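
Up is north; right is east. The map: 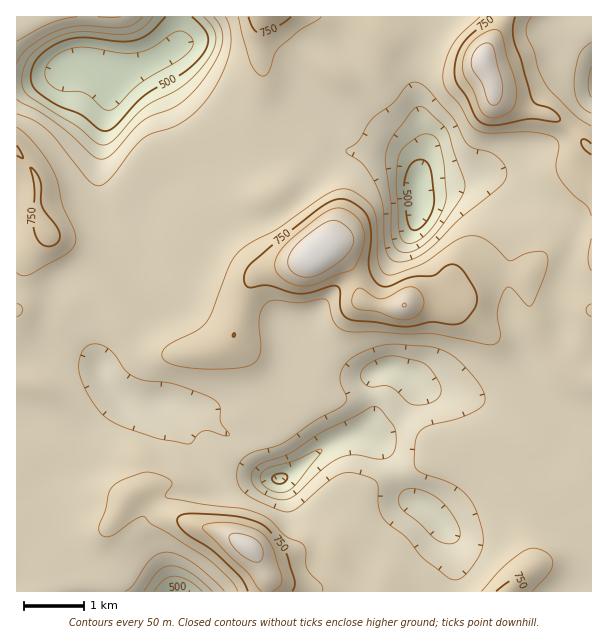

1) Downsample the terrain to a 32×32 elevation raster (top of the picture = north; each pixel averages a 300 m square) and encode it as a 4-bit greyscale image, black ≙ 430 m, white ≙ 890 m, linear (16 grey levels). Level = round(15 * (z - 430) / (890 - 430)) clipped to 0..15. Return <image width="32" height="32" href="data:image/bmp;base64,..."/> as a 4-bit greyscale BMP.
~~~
<image width="32" height="32" href="data:image/bmp;base64,Qk12AgAAAAAAAHYAAAAoAAAAIAAAACAAAAABAAQAAAAAAAACAAATCwAAEwsAABAAAAAAAAAAAAAAABEREQAiIiIAMzMzAERERABVVVUAZmZmAHd3dwCIiIgAmZmZAKqqqgC7u7sAzMzMAN3d3QDu7u4A////AHiIiHUzaKzKmYiIh3iaqId4iIiHZorNypmIiHd3iamIiIiIiIms7rmZiId2Z4iYiIiImZmbzdyYiIh3ZVd4iIiIiImZmqqYd4iIdlVniIiIiIiJqZmIdkV4h3ZWd4iIiIiIiJmYh3QzV3d2d3iIiIiIiIiIiHd3ZEVmZniIiIiIiId4h3d3d3dURVZ4iIiIiIiId3d3d3eHdlVWd3d4iIiIiHZmZ3d4iId2ZlZneIiIiIdmd3eIiIiHdlVWZ3iIiIiHZ3iJmZiIiHZVVneIiIiIh3eImaqpiIiHd3eImIiIiIiIiImaqYiImZmZqpiYiJiIiIiIiqmIibzNy7qZmImYiIiIiImqqqrMzcu6mZiJmIiIiIiJq83cy5qrupmZiJmYiIeIiJvO/tuHiaqZmYmrqYh3iIiJrf/rdFeZmZmIq6iHd4iIiIrO23MleIiIiKqYd3eIiIiIm7lzE2eIiImqmHeHeIiIiIiYYxNWd4iZqodniIiIiIiHd2MjVneImql2VniIiIiIh3dkNGd4iJqYZTNneIiIiHd3ZUV4mZmqdkIRNWd4iIh3d3ZWisy7qFMRABNFeIiIiIiHaJztuoYxAAABI2eJiIiIh3i97amGQQAAAAFHiZiIiIiIvuyod2QhIiEBJoqZiImYiJzbmHd3ZmZTETabuZiJmIiJu5h3"/>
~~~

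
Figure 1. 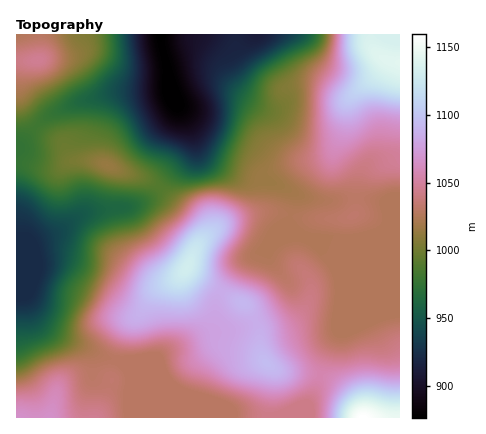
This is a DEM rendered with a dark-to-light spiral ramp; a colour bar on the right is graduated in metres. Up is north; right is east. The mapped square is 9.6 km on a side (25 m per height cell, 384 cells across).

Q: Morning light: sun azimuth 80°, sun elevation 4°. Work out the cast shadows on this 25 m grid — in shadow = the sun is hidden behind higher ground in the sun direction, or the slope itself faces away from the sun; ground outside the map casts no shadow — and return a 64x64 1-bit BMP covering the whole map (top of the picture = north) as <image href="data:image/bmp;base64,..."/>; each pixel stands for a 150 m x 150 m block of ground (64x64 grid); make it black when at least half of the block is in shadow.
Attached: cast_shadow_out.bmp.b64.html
<image width="64" height="64" href="data:image/bmp;base64,Qk0+AgAAAAAAAD4AAAAoAAAAQAAAAEAAAAABAAEAAAAAAAACAAATCwAAEwsAAAIAAAAAAAAA////AAAAAAAAAAAAAAH/AAAAAAAAAP8AAAAAAAAAfwAAAAAAAAAeAAAAAAAAAAAAAAAAAAAAAAAAAAAAAAAAAAAAAAAAAAAAAAAAAAAAAAAAAAAAAAAAAAAAAAAAAAAAAAAAAAAAAAAAAAAAAAAAAAAAAAAAAAAAA+AAAAAAAAAH8AAAAAAAAAf4AAAAAAAAB/wAAAAAAAAD/AAAAAAAAAJ+AAAAAAAABj4AAAAAAAAGHgAAAAAAAAAOMAAAAAAAAA4wAAAAAAAAHjAAAAAAAAA+AAAAAAAAADwAAAAAAAAAPADgAAAAAAA4AfAAAAAAAAAB8AAAAAAAAAD4AAAAAAAAAHgAAAAAAAAAeAAAAAAAAAB8AAAAAAAAADwAAAAAAAAAHAAAAAAAAAAAAAAAAAAAAAAAAAAAAAAAAAAAAAAAAAAAAAAAAAAAAAAAAAAAAAAAAAAAAAAAAAAB8AAAAAAAAAHwAAAAAAAAAfAAAAAAAAAD+AAAAAAAAAP4AAAAAAAAA/wAQAAAAAAD/AHgAAAAAAP8A/AAAAAAA/gH8AAAAAAD+Af4AAAAAAHwB/gAAAAAAOAD+AAAAAAAAAH4AAAAAAAAAPAAAAAAAAAA/wAAAAAAAAP/gAAAAAAAH//AAAAAAAP//8AAAAAAA///gAAAAAAA//+AAAAAAAAP/4AAAAAAAAD/gA=="/>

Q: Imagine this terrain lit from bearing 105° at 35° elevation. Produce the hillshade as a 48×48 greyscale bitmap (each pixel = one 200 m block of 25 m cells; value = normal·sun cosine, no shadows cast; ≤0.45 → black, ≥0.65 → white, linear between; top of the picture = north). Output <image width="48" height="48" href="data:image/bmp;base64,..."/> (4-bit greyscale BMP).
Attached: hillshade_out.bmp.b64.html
<image width="48" height="48" href="data:image/bmp;base64,Qk32BAAAAAAAAHYAAAAoAAAAMAAAADAAAAABAAQAAAAAAIAEAAATCwAAEwsAABAAAAAAAAAAAAAAABEREQAiIiIAMzMzAERERABVVVUAZmZmAHd3dwCIiIgAmZmZAKqqqgC7u7sAzMzMAN3d3QDu7u4A////AJmZq7qZqrqZmZmZmZmZiJmpmZcxAmiqmZmYm7uZmqqZmZmZmZmZiJmqqZdCEliZmYiIm8upmqqZmZmZmZmZmJmru5hTI1eZmIh3isupmaqZmZmZmZmZmZqrzKl1RFeJiHdmebupmaqZmZmZmZiJmZmrzLqHZmeJiGZWeKupmaqZmZiImYiImZmrzLqYh3eJiGVVZ5mZmZmZmYd4iIiIiJmrzLqZiIiZiGZVZniZmZqqmYd3iImYiJq7u7qpmIiZmHdmZmeIiZqrqpd3eJmYiJq7u7upmIiZiIh2ZWZ4iImru6mHeJmZiJu7u7uqmIiZiIh2ZVVnd4mry7qYiJmZmZvMu7u6mZiIiJh2ZURWZ3iau7qpmZmZmavMu7u6mZmYiIh2VUM0VniaqqqqqpmZmqvLuru6mZmZmYh2VUQzRWeJmqqquqmZmrzLqqu6qZmZmZh2VVVDNWZ4mZqru6mJmrzLqZu7qZmZmZl2VVZTNFVniJmszKmZmrzLmJq7qZmZmZmGVVZURFVVd4ms3bqqqqu6mJq6qZmZmZmXVVZURFRFZneb3dy6qqqpmZqqqZmZmZmYZVZURVVEVmaKzu7bqZmYiZqqmZmZmZmYdmZURWVEVUVpzv/sqpmYiaqpmZmZmZmYd2ZUVnZVVENHvv/9upmYmaqZmZmZmZmYd3ZUVndmVDI1nO//26mZmZmZmZmZmZmYiHZVVmdmVEIkes7/7KmZmZmZmZmZmZmIiIdmZmdlVEMjWKzv/bqZmZmZmqqpmZmImZh3d3dlVEQiRore7bqpmZmZmaqqmZmImqmYiIh2VVQyNYm93LqpmZmZmZqqmZiImqqZmZmHZmVCNXmruqqpmZmZmZqqmZiImrupmaqZh3ZUNXiamZmZmZmZmZqqqZiImrupmaqqmZh1RWeIiZmZmZmZmZqqqpiImrupmaqqqqqXZVZ3iZmZmIiaqqmaqpiIiaqZmaq7u7updlVWeJmYiIiauqmZqpiIiJmYmau7qqu6hkRGeJmIiIiKu6mZmZiHeJmImau7qqq6hkNFeIiIiHeJq7qZmZmHiJmYmavLqpqqhkM1aIiId3Z5q7upmZmHiZmZmrzMuqqphkM0Z4iId2Z4mruqmZmIiJmZmrzdy6qYdkMjV4iIdlVomru6maqYiImZmrzdzLqYdlMzVoiIdlVnmru6mbu6mYiZmrzd3LqYdlQzVniIdlRXiru6qczMuqmZmrzN3LqYdlREVniIhkNGiru6qszczLqqqrvN3LqYdlVVZmeJhkM1ebuqmrzMzcy7u7zN3KmHdmVWZVaJh1M0V5qpmavMzdzMzLzd3KmHd2ZmVVZ4h1RERXiZmaq8zd3d3cze7Kl3d3d2VEVnd2VERFeJmZmrzczN7d3e7Kh3d4iHZERWZmVUNFaImZmbzMvM3u7u3Kh3d4iIdURFVVVDI0aJmYiavLu83u7u25h3iIiZh2VEVUQhEleJmYiJu7qr3u/+25d4iIiZmHZVVUMQAVeZmYiZq7qrzv/+24d4iIiJqYdmZUIAAUiZmQ=="/>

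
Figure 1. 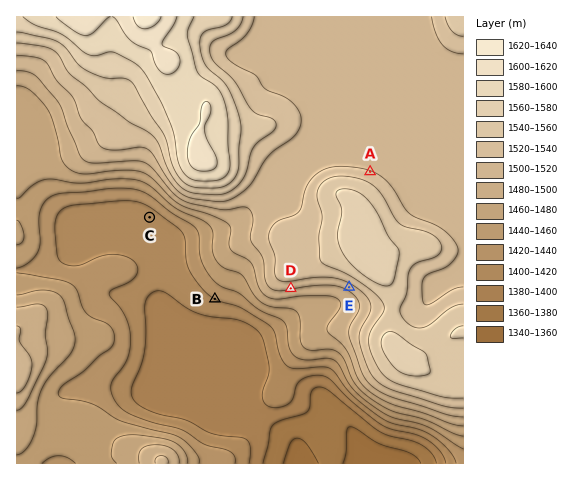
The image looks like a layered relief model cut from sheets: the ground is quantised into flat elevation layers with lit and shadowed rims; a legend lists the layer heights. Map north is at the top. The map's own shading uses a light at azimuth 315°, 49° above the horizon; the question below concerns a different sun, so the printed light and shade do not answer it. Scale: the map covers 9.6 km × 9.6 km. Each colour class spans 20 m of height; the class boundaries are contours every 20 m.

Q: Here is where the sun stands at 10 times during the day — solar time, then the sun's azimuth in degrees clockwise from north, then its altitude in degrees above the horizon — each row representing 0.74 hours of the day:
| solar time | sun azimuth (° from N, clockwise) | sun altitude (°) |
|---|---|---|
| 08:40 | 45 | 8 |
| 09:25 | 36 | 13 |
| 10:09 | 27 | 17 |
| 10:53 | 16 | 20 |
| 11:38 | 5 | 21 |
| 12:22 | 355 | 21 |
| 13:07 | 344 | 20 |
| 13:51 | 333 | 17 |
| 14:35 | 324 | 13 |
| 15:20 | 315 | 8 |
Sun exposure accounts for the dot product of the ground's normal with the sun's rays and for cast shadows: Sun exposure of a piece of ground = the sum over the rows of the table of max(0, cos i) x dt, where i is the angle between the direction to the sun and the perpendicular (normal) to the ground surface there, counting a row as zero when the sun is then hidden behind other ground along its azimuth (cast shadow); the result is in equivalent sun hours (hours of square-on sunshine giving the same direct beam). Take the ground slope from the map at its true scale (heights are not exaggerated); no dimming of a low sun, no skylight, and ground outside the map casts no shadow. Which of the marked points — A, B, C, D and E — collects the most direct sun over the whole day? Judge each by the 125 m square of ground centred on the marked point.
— A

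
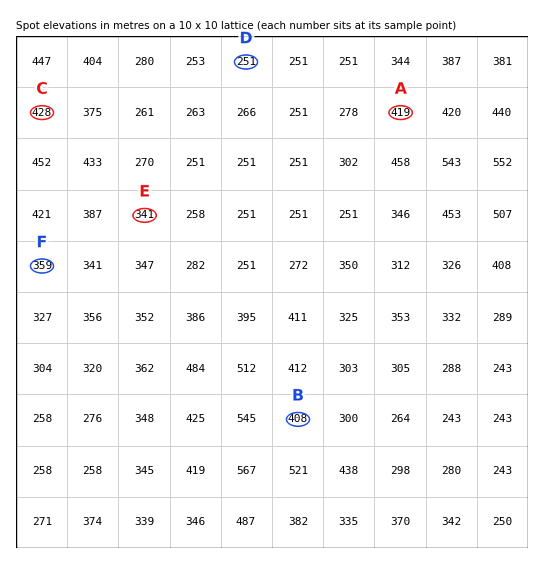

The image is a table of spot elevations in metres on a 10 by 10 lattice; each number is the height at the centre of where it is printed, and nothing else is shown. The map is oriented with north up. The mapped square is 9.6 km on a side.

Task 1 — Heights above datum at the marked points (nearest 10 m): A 420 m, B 410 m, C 430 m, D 250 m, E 340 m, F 360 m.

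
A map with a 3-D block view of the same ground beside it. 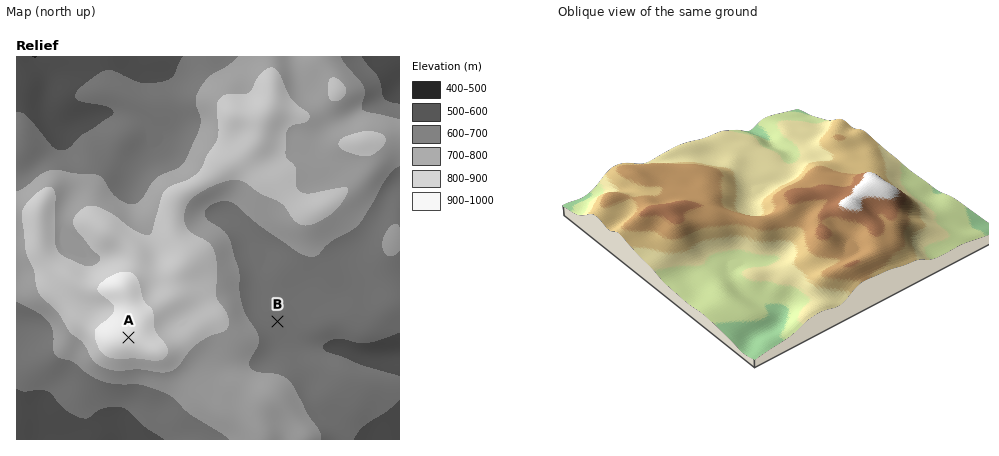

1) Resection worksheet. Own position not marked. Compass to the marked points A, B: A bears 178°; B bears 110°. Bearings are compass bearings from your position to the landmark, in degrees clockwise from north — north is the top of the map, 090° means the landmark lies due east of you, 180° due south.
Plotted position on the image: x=126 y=266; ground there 870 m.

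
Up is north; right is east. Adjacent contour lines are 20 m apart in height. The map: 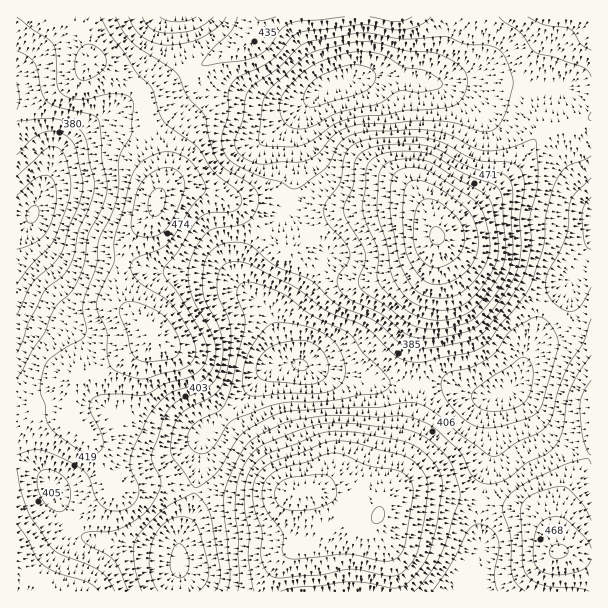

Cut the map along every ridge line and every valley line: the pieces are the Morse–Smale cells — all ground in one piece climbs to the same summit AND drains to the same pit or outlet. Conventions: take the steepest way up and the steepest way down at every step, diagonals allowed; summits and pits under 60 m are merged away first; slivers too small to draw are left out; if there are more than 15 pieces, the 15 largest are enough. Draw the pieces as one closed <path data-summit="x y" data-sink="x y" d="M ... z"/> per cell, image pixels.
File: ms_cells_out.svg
<path data-summit="156 201" data-sink="300 365" d="M194 187l-23 0-9 5-5 8-5 15-20 24-10 19-2 15 1 23 6 12 27 28-10 10-22 12-14 10-30 8-37 26-25 3 1 187 162 0 1-55 7-13 6-18 1-17 6-22 4-32 43-40 20-25 12-6 15-1-6-2-6-10-8-30-4-9-20-18-8-16 2-15 6-15 8-11 26-25 5-14-5-2-23 0-12 3-22 0z"/><path data-summit="297 492" data-sink="300 365" d="M299 364l-20 0-12 6-20 25-43 40-4 32-6 22-1 17-6 18-7 13 0 54 275 1 7-16 19-27-3-31 9-47 6-19-1-47 2-6 5-3-16 1-36-13-67 0z"/><path data-summit="437 236" data-sink="300 365" d="M591 118l-13 6-20 3-16 6-8 8-17 26-35 35-44 33-2-1-4-13-7-7-15-6-81 2-39-11-6 13-26 25-8 11-8 22 0 8 5 12 23 22 4 9 4 21 8 17 8 5 86 20 67 0 36 13 9 0 17-5 13-18 2-18 14-26 24-31 9-20 9-10 12-26z"/><path data-summit="156 201" data-sink="33 215" d="M65 16l-49 1 1 387 13 0 11-2 37-26 27-6 17-12 22-12 10-10-27-28-7-18 0-17 4-19 8-15 20-24 12-33 0-14-4-19-8-20-6-9-2-25-9-9-15-7-16-12-12-5-10-30-7-7-7-3z"/><path data-summit="437 236" data-sink="338 84" d="M591 16l-138 0-8 34-12 25-5 5-57-4-20 3-28 11-15 12-13 23 0 51-6 22 40 12 81-2 15 6 7 7 4 13 2 1 44-33 35-35 17-26 8-8 10-5 26-4 14-7z"/><path data-summit="156 201" data-sink="338 84" d="M452 16l-191 0-8 19-8 8-26 11-15 10-19 8-40 23 1 25 11 20 7 28 0 14-2 9 2 1 7-5 23 0 33 12 22 0 12-3 27 2 7-22 0-51 13-23 15-12 28-11 38-3 22 4 17 0 5-5 12-25 6-20z"/><path data-summit="558 552" data-sink="300 365" d="M591 244l-11 25-9 10-9 20-16 19-16 26-6 12-1 13-6 14-8 9-12 5-5 8 1 47-6 19-9 47 3 31-19 27-6 12 0 4 136-1z"/><path data-summit="156 201" data-sink="179 17" d="M260 16l-194 0 0 4 16 12 8 28 45 26 9 9 0 3 5-7 42-23 13-4 15-10 26-11 8-8z"/>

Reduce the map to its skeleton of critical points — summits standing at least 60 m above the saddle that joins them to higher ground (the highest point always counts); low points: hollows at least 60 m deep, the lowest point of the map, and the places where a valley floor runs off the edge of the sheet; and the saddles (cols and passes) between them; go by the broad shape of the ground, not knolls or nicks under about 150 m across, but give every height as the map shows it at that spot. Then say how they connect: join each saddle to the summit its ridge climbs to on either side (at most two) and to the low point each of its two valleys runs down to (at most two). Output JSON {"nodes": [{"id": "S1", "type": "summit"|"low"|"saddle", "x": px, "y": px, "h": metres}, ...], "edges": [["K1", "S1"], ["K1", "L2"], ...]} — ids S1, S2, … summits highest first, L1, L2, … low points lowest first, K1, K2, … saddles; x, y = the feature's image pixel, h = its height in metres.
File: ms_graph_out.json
{"nodes": [
{"id": "S1", "type": "summit", "x": 437, "y": 236, "h": 562},
{"id": "S2", "type": "summit", "x": 297, "y": 492, "h": 511},
{"id": "S3", "type": "summit", "x": 156, "y": 201, "h": 504},
{"id": "S4", "type": "summit", "x": 558, "y": 552, "h": 483},
{"id": "L1", "type": "low", "x": 300, "y": 365, "h": 298},
{"id": "L2", "type": "low", "x": 339, "y": 84, "h": 310},
{"id": "L3", "type": "low", "x": 33, "y": 215, "h": 318},
{"id": "L4", "type": "low", "x": 179, "y": 17, "h": 352},
{"id": "K1", "type": "saddle", "x": 141, "y": 92, "h": 442},
{"id": "K2", "type": "saddle", "x": 186, "y": 71, "h": 419},
{"id": "K3", "type": "saddle", "x": 261, "y": 233, "h": 408},
{"id": "K4", "type": "saddle", "x": 482, "y": 503, "h": 407},
{"id": "K5", "type": "saddle", "x": 288, "y": 197, "h": 401},
{"id": "K6", "type": "saddle", "x": 555, "y": 129, "h": 399},
{"id": "K7", "type": "saddle", "x": 195, "y": 491, "h": 380},
{"id": "K8", "type": "saddle", "x": 422, "y": 383, "h": 368},
{"id": "K9", "type": "saddle", "x": 551, "y": 311, "h": 362}],
"edges": [["K1", "S3"], ["K1", "L2"], ["K1", "L3"], ["K2", "S3"], ["K2", "L2"], ["K2", "L4"], ["K3", "S1"], ["K3", "S3"], ["K3", "L1"], ["K4", "S2"], ["K4", "S4"], ["K4", "L1"], ["K5", "S1"], ["K5", "S3"], ["K5", "L1"], ["K5", "L2"], ["K6", "S1"], ["K6", "L1"], ["K6", "L2"], ["K7", "S2"], ["K7", "S3"], ["K7", "L1"], ["K8", "S1"], ["K8", "S2"], ["K8", "L1"], ["K9", "S1"], ["K9", "S4"], ["K9", "L1"]]}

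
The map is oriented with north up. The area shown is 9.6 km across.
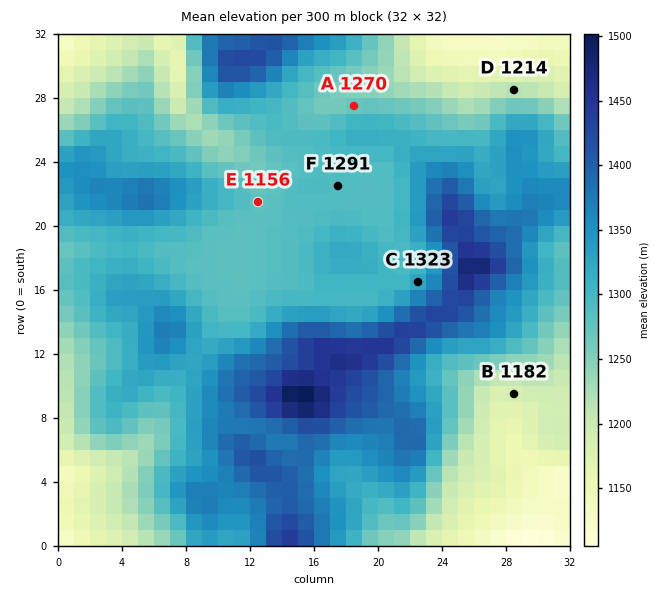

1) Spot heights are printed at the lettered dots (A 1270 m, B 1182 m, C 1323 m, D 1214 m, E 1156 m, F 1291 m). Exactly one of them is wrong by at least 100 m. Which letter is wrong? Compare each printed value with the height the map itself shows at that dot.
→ E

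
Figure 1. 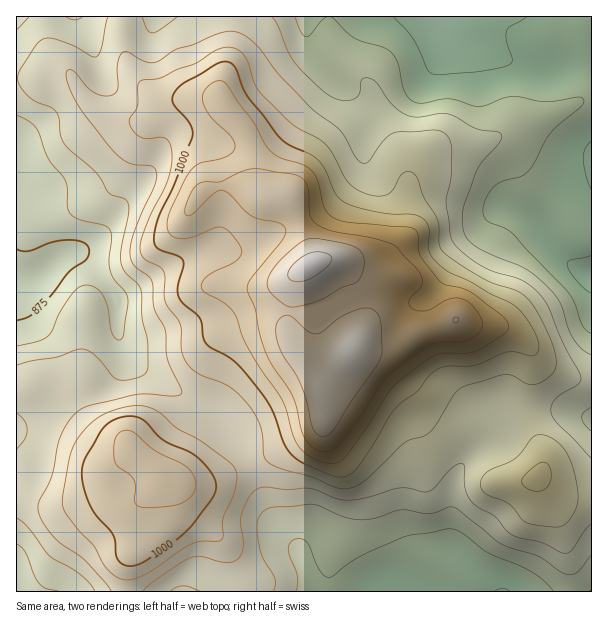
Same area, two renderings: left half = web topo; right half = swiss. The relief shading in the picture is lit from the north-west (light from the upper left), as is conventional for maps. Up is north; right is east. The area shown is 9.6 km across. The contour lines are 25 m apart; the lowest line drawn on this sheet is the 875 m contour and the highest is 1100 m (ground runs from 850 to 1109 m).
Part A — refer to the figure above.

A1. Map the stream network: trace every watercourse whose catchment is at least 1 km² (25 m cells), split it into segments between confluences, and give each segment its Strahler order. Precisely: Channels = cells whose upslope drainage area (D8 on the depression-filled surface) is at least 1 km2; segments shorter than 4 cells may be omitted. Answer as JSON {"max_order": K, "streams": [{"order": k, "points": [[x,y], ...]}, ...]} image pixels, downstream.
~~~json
{"max_order": 2, "streams": [{"order": 1, "points": [[60, 591], [17, 591]]}, {"order": 1, "points": [[192, 591], [182, 591]]}, {"order": 1, "points": [[413, 591], [402, 591]]}, {"order": 1, "points": [[387, 590], [389, 591], [401, 591]]}, {"order": 1, "points": [[17, 569], [17, 591]]}, {"order": 2, "points": [[300, 555], [303, 561], [303, 564], [306, 569], [306, 573], [308, 575], [308, 582], [309, 584], [309, 591], [311, 591]]}, {"order": 1, "points": [[294, 549], [300, 555]]}, {"order": 1, "points": [[291, 534], [296, 542], [296, 545], [297, 546], [297, 549], [300, 555]]}, {"order": 1, "points": [[401, 534], [401, 591]]}, {"order": 1, "points": [[17, 443], [17, 428]]}, {"order": 2, "points": [[492, 435], [459, 468], [456, 474], [455, 483], [453, 485], [453, 549], [459, 555], [459, 557], [494, 591], [503, 591]]}, {"order": 1, "points": [[497, 426], [492, 435]]}, {"order": 1, "points": [[17, 423], [17, 428]]}, {"order": 1, "points": [[228, 422], [216, 411], [212, 411], [200, 402], [183, 395], [162, 380], [158, 378], [155, 375], [144, 369], [123, 348], [122, 342], [120, 341], [120, 338], [119, 336], [119, 329], [117, 326]]}, {"order": 1, "points": [[492, 422], [492, 435]]}, {"order": 2, "points": [[117, 326], [117, 299], [110, 291], [110, 288]]}, {"order": 1, "points": [[180, 323], [177, 324], [171, 324], [170, 326], [167, 326], [161, 329], [120, 329], [117, 326]]}, {"order": 1, "points": [[591, 303], [591, 273]]}, {"order": 1, "points": [[353, 299], [363, 299], [365, 297], [404, 297], [405, 299], [410, 299], [411, 300], [425, 300], [482, 243], [482, 237], [483, 236], [485, 230], [506, 209]]}, {"order": 2, "points": [[110, 288], [102, 281], [102, 279], [78, 255], [66, 255]]}, {"order": 2, "points": [[66, 255], [60, 258], [45, 273], [44, 273], [41, 276], [35, 279], [17, 281]]}, {"order": 1, "points": [[216, 248], [213, 248], [209, 251], [206, 251], [201, 254], [198, 254], [194, 257], [191, 257], [170, 267], [155, 279], [153, 279], [141, 288], [129, 294], [126, 294], [125, 296], [117, 296], [110, 288]]}, {"order": 1, "points": [[491, 212], [495, 209], [506, 209]]}, {"order": 2, "points": [[506, 209], [512, 209]]}, {"order": 2, "points": [[512, 209], [518, 212], [521, 212], [527, 215], [534, 221], [536, 221], [543, 228], [549, 240], [554, 245], [554, 246], [575, 267], [584, 272], [591, 272], [591, 273]]}, {"order": 2, "points": [[17, 188], [17, 192]]}, {"order": 1, "points": [[47, 188], [17, 188]]}, {"order": 1, "points": [[591, 168], [591, 158]]}, {"order": 1, "points": [[366, 162], [366, 105], [351, 90], [350, 90]]}, {"order": 1, "points": [[159, 152], [155, 162], [152, 165], [149, 171], [123, 197], [120, 203], [120, 206], [117, 209], [114, 215], [110, 219], [110, 221], [80, 251], [77, 251], [75, 252], [72, 252], [66, 255]]}, {"order": 1, "points": [[17, 150], [17, 188]]}, {"order": 1, "points": [[363, 140], [363, 104], [350, 90]]}, {"order": 2, "points": [[350, 90], [339, 84], [321, 66]]}, {"order": 1, "points": [[333, 81], [326, 74], [326, 72], [321, 68], [321, 66]]}, {"order": 2, "points": [[321, 66], [314, 57], [311, 51], [311, 48], [309, 47], [309, 42], [308, 41], [308, 17], [306, 17]]}, {"order": 1, "points": [[533, 66], [528, 66], [527, 65], [521, 65], [519, 63], [510, 62], [498, 56], [494, 51], [479, 44], [476, 44], [474, 42], [468, 41], [444, 17], [441, 17]]}, {"order": 1, "points": [[440, 60], [440, 17]]}, {"order": 1, "points": [[95, 54], [93, 47], [86, 32], [83, 29], [78, 17], [74, 17]]}, {"order": 1, "points": [[443, 27], [441, 24], [441, 17]]}, {"order": 1, "points": [[173, 17], [156, 17]]}, {"order": 1, "points": [[423, 17], [438, 17]]}]}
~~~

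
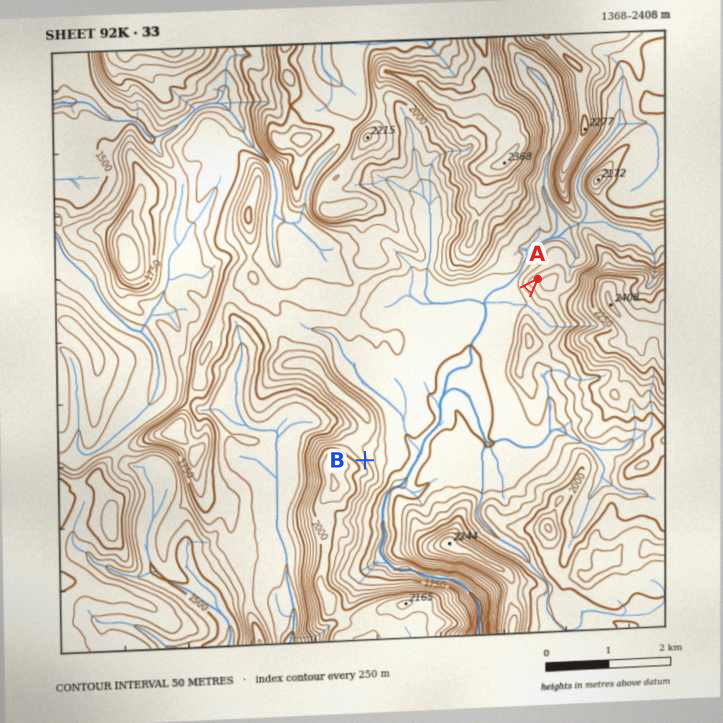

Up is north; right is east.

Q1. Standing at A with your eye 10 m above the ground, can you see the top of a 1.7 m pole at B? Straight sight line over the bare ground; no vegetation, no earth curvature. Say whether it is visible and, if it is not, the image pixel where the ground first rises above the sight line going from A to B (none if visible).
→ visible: true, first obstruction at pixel None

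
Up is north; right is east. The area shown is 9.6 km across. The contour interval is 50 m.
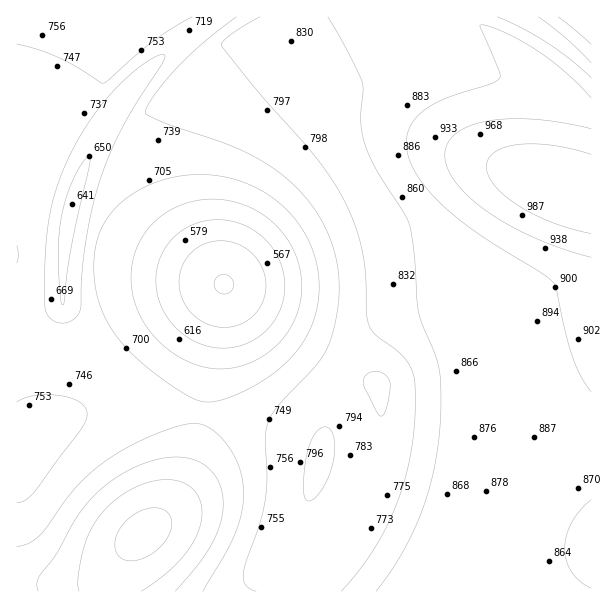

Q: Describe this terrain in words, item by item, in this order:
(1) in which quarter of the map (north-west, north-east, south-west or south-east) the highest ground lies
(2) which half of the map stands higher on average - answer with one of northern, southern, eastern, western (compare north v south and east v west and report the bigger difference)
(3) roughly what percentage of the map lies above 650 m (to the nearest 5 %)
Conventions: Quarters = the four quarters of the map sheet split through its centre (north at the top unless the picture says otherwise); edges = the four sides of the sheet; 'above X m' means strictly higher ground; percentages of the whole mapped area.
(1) The highest point lies in the north-east quarter of the map.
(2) On average the eastern half of the map is the higher ground.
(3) About 85 % of the map lies above 650 m.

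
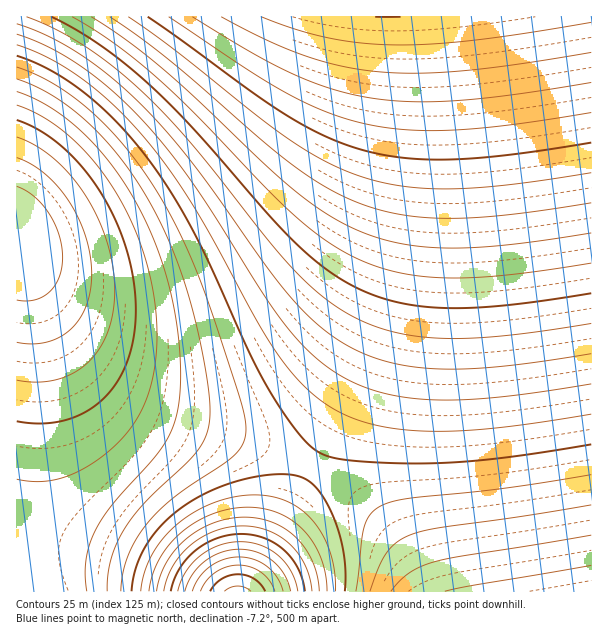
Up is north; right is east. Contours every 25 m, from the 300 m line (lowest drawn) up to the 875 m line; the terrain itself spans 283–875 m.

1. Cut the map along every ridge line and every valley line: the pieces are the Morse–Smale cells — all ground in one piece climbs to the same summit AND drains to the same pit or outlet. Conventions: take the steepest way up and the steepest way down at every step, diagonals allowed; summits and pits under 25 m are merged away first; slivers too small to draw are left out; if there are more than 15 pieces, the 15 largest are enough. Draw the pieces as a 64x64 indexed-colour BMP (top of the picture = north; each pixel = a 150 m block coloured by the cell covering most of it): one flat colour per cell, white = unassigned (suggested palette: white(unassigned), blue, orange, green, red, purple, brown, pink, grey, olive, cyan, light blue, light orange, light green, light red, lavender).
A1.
<image width="64" height="64" href="data:image/bmp;base64,Qk12CAAAAAAAAHYAAAAoAAAAQAAAAEAAAAABAAQAAAAAAAAIAAATCwAAEwsAABAAAAAAAAAA////ALR3HwAOf/8ALKAsACgn1gC9Z5QAS1aMAMJ34wB/f38AIr28AM++FwDox64AeLv/AIrfmACWmP8A1bDFABMzMzMzMzMzMzMzMzNERERERERERERCIiIiIiIiIiIiEzMzMzMzMzMzMzMzM0REREREREREREIiIiIiIiIiIiITMzMzMzMzMzMzMzMzNEREREREREREIiIiIiIiIiIiIhMzMzMzMzMzMzMzMzM0REREREREREQiIiIiIiIiIiIiEzMzMzMzMzMzMzMzMzNEREREREREQiIiIiIiIiIiIiITMzMzMzMzMzMzMzMzM0REREREREQiIiIiIiIiIiIiIhMzMzMzMzMzMzMzMzMzNERERERERCIiIiIiIiIiIiIiEzMzMzMzMzMzMzMzMzM0RERERERCIiIiIiIiIiIiIiITMzMzMzMzMzMzMzMzMzNERERERCIiIiIiIiIiIiIiIhMzMzMzMzMzMzMzMzMzMzRERERCIiIiIiIiIiIiIiIiEzMzMzMzMzMzMzMzMzMzNERERCIiIiIiIiIiIiIiIiITMzMzMzMzMzMzMzMzMzMzRERCIiIiIiIiIiIiIiIiIhEzMzMzMzMzMzMzMzMzMzNEQiIiIiIiIiIiIiIiIiIiETMzMzMzMzMzMzMzMzMzMzQiIiIiIiIiIiIiIiIiIiIRMzMzMzMzMzMzMzMzMzMzEiIiIiIiIiIiIiIiIiIiIhEzMzMzMzMzMzMzMzMzMxERIiIiIiIiIiIiIiIiIiIiETMzMzMzMzMzMzMzMzEREREiIiIiIiIiIiIiIiIiIiIRMzMzMzMzMzMzMzERERERERIiIiIiIiIiIiIiIiIiIhEzMzMzMzMzMzMREREREREREiIiIiIiIiIiIiIiIiIiETMzMzMzMzMRERERERERERERIiIiIiIiIiIiIiIiIiIRMzMzMzMzEREREREREREREREiIiIiIiIiIiIiIiIiIhEzMzMzMxERERERERERERERERIiIiIiIiIiIiIiIiIiETMzMzMxEREREREREREREREREiIiIiIiIiIiIiIiIiIRMzMzMxERERERERERERERERERIiIiIiIiIiIiIiIiIhEzMzMREREREREREREREREREREiIiIiIiIiIiIiIiIiETMzMxERERERERERERERERERERIiIiIiIiIiIiIiIiIRMzMxEREREREREREREREREREREiIiIiIiIiIiIiIiIhEzMxERERERERERERERERERERESIiIiIiIiIiIiIiIiETMxEREREREREREREREREREREREiIiIiIiIiIiIiIiIRMzERERERERERERERERERERERESIiIiIiIiIiIiIiIhEzEREREREREREREREREREREREREiIiIiIiIiIiIiIiETMRERERERERERERERERERERERESIiIiIiIiIiIiIiIRMRERERERERERERERERERERERERIiIiIiIiIiIiIiIhMREREREREREREREREREREREREREiIiIiIiIiIiIiIiExERERERERERERERERERERERERERIiIiIiIiIiIiIiIREREREREREREREREREREREREREREiIiIiIiIiIiIiIhERERERERERERERERERERERERERESIiIiIiIiIiIiIiERERERERERERERERERERERERERERIiIiIiIiIiIiIiIRERERERERERERERERERERERERERESIiIiIiIiIiIiIhERERERERERERERERERERERERERERIiIiIiIiIiIiIiEREREREREREREREREREREREREREREiIiIiIiIiIiIiIRERERERERERERERERERERERERERESIiIiIiIiIiIiIhERERERERERERERERERERERERERERIiIiIiIiIiIiIiEREREREREREREREREREREREREREREiIiIiIiIiIiIiIRERERERERERERERERERERERERERERIiIiIiIiIiIiIhEREREREREREREREREREREREREREREiIiIiIiIiIiIiERERERERERERERERERERERERERERESIiIiIiIiIiIiIRERERERERERERERERERERERERERERIiIiIiIiIiIiIhEREREREREREREREREREREREREREREiIiIiIiIiIiIiERERERERERERERERERERERERERERESIiIiIiIiIiIiIRERERERERERERERERERERERERERERIiIiIiIiIiIiIhEREREREREREREREREREREREREREREiIiIiIiIiIiIiERERERERERERERERERERERERERERESIiIiIiIiIiIiIRERERERERERERERERERERERERERERIiIiIiIiIiIiIhEREREREREREREREREREREREREREREiIiIiIiIiIiIiERERERERERERERERERERERERERERESIiIiIiIiIiIiIRERERERERERERERERERERERERERERIiIiIiIiIiIiIhEREREREREREREREREREREREREREREiIiIiIiIiIiIiERERERERERERERERERERERERERERESIiIiIiIiIiIiIRERERERERERERERERERERERERERERIiIiIiIiIiIiIhEREREREREREREREREREREREREREREiIiIiIiIiIiIiERERERERERERERERERERERERERERESIiIiIiIiIiIiIRERERERERERERERERERERERERERERIiIiIiIiIiIiIhEREREREREREREREREREREREREREREiIiIiIiIiIiIi"/>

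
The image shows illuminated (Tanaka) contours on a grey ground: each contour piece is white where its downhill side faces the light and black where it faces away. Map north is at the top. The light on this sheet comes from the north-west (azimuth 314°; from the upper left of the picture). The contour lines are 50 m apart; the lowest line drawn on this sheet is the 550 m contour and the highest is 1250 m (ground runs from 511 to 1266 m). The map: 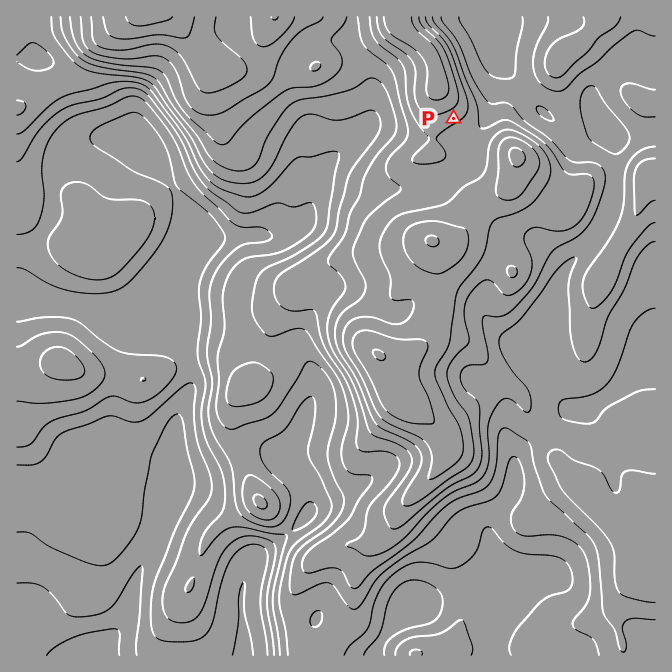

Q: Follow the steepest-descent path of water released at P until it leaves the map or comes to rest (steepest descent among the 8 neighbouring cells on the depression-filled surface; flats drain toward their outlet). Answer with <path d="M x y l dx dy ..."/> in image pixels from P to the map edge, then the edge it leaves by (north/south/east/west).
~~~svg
<path d="M454 118l14 15 6 0 13-13 3-7 0-23 2-2 0-6 2-2 0-3 3-7 0-25-7-7-3-6 0-15"/>
exit: north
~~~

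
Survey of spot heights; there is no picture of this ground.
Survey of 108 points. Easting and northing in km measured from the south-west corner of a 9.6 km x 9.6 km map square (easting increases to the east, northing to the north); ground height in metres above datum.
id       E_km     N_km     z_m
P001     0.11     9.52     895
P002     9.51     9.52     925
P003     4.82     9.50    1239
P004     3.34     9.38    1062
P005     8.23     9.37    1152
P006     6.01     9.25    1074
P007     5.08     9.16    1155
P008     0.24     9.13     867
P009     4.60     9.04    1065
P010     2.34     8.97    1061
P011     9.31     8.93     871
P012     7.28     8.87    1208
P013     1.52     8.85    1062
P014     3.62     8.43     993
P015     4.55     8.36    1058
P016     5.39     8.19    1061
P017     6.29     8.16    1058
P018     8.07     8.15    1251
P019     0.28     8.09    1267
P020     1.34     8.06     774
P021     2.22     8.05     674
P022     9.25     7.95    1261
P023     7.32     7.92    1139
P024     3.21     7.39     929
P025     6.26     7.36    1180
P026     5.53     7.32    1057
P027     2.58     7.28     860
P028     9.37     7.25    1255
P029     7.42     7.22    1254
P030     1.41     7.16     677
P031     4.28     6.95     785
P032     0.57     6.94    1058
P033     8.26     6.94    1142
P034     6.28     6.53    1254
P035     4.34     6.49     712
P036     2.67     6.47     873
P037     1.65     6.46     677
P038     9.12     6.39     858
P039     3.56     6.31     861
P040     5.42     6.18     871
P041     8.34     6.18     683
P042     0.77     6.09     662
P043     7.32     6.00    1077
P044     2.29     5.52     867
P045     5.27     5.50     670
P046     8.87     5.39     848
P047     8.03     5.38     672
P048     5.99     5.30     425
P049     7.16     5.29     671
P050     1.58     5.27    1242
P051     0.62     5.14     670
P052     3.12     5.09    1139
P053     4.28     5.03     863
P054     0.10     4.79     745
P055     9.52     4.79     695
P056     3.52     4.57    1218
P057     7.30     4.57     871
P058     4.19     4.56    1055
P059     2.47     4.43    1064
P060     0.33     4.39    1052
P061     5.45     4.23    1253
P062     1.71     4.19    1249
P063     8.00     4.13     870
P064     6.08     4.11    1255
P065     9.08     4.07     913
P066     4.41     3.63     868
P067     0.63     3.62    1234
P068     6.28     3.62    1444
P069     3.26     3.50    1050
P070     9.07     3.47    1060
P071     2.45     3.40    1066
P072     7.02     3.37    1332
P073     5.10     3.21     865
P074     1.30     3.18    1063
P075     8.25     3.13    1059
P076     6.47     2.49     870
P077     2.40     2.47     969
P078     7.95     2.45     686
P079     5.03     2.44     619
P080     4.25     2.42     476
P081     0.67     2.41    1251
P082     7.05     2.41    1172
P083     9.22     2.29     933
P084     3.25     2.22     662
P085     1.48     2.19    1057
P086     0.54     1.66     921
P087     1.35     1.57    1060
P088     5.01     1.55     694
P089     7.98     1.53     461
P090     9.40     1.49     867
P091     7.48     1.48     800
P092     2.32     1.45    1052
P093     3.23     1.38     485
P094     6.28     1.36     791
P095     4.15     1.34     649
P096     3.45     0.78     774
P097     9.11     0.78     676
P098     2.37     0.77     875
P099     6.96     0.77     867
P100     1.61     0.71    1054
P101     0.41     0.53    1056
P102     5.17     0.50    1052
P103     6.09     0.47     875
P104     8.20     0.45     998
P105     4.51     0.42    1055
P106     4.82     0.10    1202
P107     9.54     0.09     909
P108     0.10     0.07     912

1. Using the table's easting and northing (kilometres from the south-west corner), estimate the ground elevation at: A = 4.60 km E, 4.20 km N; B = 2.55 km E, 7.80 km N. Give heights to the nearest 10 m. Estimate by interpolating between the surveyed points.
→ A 1060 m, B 860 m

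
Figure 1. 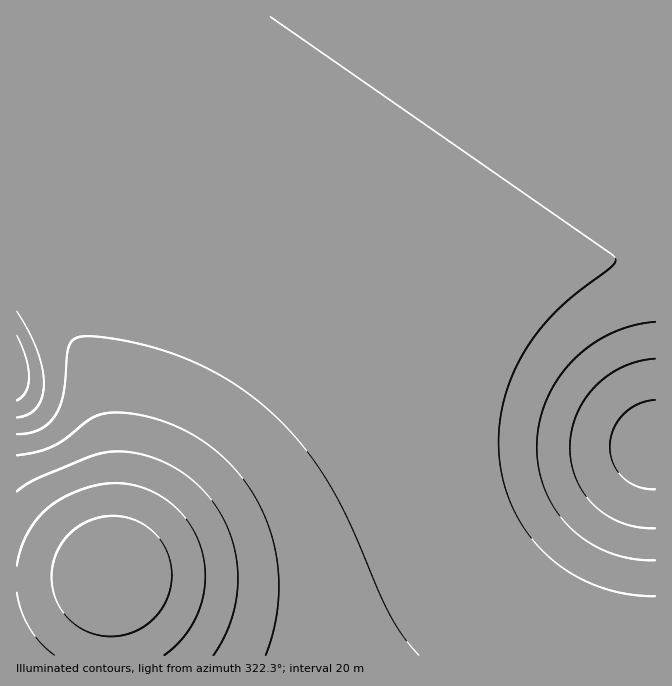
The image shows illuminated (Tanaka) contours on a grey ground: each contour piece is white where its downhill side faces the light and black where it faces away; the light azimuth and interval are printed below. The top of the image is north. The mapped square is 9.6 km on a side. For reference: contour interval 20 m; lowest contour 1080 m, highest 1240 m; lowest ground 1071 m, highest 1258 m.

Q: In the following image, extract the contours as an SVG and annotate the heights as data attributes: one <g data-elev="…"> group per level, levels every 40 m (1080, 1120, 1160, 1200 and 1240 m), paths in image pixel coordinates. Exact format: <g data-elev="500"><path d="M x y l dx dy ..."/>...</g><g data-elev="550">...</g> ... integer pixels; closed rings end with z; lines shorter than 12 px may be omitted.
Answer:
<g data-elev="1080"><path d="M655 489l-16-2-15-9-11-15-3-16 4-18 10-15 15-10 16-4"/></g><g data-elev="1120"><path d="M655 560l-23-1-22-6-21-11-18-14-14-16-11-20-7-22-2-23 2-24 7-21 11-22 15-18 18-16 20-12 22-8 23-4"/><path d="M17 335l9 22 3 20-3 15-4 5-5 3"/></g><g data-elev="1160"><path d="M419 655l-15-18-14-22-46-103-15-29-17-25-20-25-24-23-26-21-27-16-33-16-35-11-44-9-15-1-10 1-6 4-4 6-5 46-3 12-5 10-7 8-8 6-10 4-13 1"/></g><g data-elev="1200"><path d="M213 655l13-21 8-24 4-23-1-25-5-24-10-21-13-20-17-17-18-13-20-9-20-5-20-2-16 3-14 5-49 20-18 12"/></g><g data-elev="1240"><path d="M98 635l12 1 12-1 12-3 10-5 8-7 8-9 6-11 4-11 2-11-1-11-3-12-4-10-7-10-10-8-10-6-10-4-12-1-11 1-12 3-12 5-8 7-8 9-6 9-5 12-1 12 0 11 3 12 5 11 8 10 9 8 10 5z"/></g>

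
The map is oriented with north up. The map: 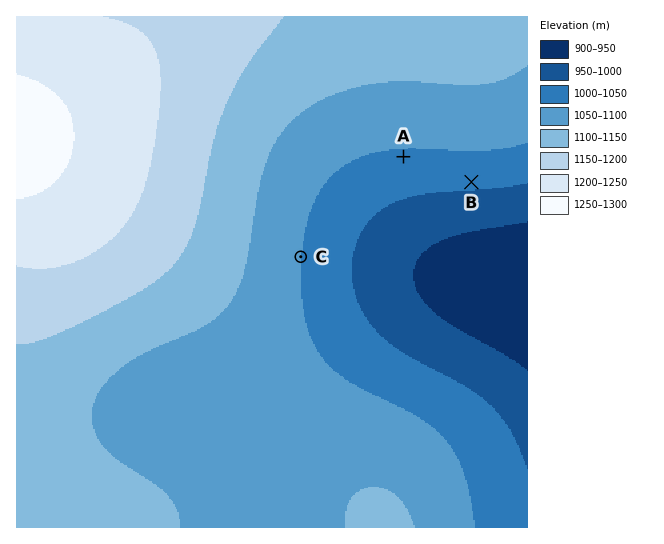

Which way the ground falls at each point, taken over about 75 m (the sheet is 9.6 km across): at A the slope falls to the S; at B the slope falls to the S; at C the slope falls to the E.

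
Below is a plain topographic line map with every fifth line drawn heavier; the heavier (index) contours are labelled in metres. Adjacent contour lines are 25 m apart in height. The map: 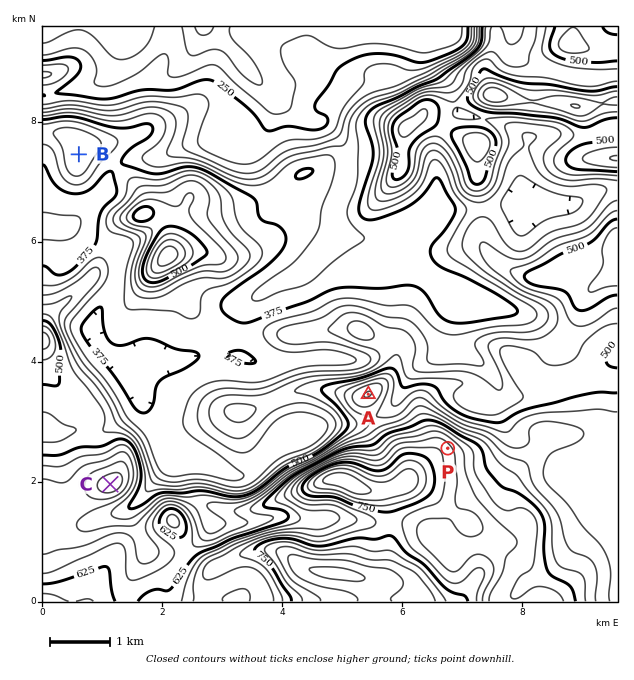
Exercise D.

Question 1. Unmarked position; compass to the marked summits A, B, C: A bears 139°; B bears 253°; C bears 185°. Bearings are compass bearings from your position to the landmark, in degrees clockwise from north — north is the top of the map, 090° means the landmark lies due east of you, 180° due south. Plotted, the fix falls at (142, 134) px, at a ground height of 385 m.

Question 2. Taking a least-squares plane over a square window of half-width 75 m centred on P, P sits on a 9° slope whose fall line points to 56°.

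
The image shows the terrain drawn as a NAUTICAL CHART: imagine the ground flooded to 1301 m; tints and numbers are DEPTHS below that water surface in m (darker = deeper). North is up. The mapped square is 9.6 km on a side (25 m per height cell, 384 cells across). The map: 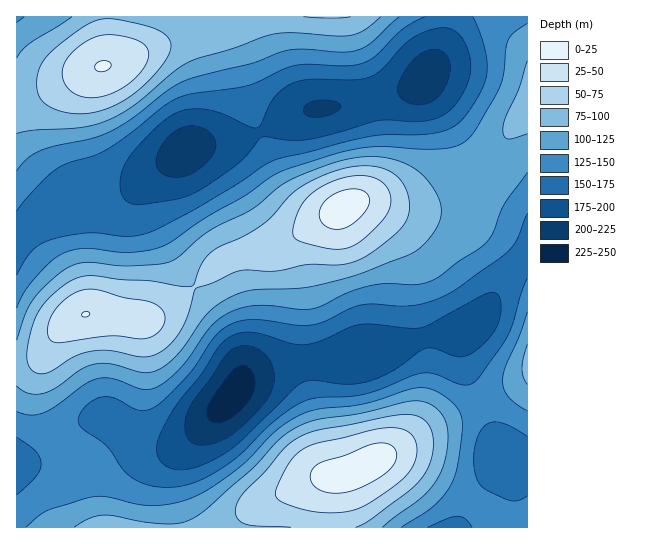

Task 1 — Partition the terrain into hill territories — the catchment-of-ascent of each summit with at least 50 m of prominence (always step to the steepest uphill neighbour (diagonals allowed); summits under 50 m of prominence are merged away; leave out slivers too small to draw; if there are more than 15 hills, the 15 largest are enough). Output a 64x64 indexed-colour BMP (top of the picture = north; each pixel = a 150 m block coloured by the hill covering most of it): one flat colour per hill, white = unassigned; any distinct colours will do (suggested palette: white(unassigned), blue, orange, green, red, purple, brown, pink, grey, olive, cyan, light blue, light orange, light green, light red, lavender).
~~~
<image width="64" height="64" href="data:image/bmp;base64,Qk12CAAAAAAAAHYAAAAoAAAAQAAAAEAAAAABAAQAAAAAAAAIAAATCwAAEwsAABAAAAAAAAAA////ALR3HwAOf/8ALKAsACgn1gC9Z5QAS1aMAMJ34wB/f38AIr28AM++FwDox64AeLv/AIrfmACWmP8A1bDFACIiIiIiIiIiIiIiIiIiIiIiIiIiIiIiIiIiIiIRERERIiIiIiIiIiIiIiIiIiIiIiIiIiIiIiIiIiIiIhEREREiIiIiIiIiIiIiIiIiIiIiIiIiIiIiIiIiIiIiIRERESIiIiIiIiIiIiIiIiIiIiIiIiIiIiIiIiIiIiIhERERIiIiIiIiIiIiIiIiIiIiIiIiIiIiIiIiIiIiIiIREREiIiIiIiIiIiIiIiIiIiIiIiIiIiIiIiIiIiIiIiERESIiIiIiIiIiIiIiIiIiIiIiIiIiIiIiIiIiIiIiIhERIiIiIiIiIiIiIiIiIiIiIiIiIiIiIiIiIiIiIiIiERFCIiIiIiIiIiIiIiIiIiIiIiIiIiIiIiIiIiIiIiIhIkRCIiIiIiIiIiIiIiIiIiIiIiIiIiIiIiIiIiIiIiIiRERCIiIiIiIiIiIiIiIiIiIiIiIiIiIiIiIiIiIiIiJEREQiIiIiJERERCIiIiIiIiIiIiIiIiIiIiIiIiIiIkREREIiIiJEREREQiIiIiIiIiIiIiIiIiIiIiIiIiIiREREREIiREREREREIiIiIiIiIiIiIiIiIiIiIiIiIiJERERERERERERERERCIiIiIiIiIiIiIiIiIiIiIiIiIkREREREREREREREREQiIiIiIiIiIiIiIiIiIiIiIiIiREREREREREREREREREIiIiIiIiIiIiIiIiIiIiIiIiJERERERERERERERERERCIiIiIiIiIiIiIiIiIiIiIiIkREREREREREREREREREEiIiIiIiIiIiIiIiIiIiIiIiREREREREREREREREREQREiIiIiIiIiIiIiIiIiIiIiJERERERERERERERERERBERERIiIiIiIiIiIiIiIiIiIkREREREREREREREREREERERERERERIiIiIiIiIiIiIiREREREREREREREREREQRERERERERERESIiIiIiIiIiJEREREREREREREREREQRERERERERERERERIiIiIiIiIkRERERERERERERERERBERERERERERERERERERIiIiIiRERERERERERERERERBERERERERERERERERERERIiIiJERERERERERERERERBERERERERERERERERERERESIiIkREREREREREREREREEREREREREREREREREREREREiIiREREREREREREREREERERERERERERERERERERERERIiJEREREREREREREREEREREREREREREREREREREREREiIkREREREREREREREERERERERERERERERERERERERERIiREREREREREREREERERERERERERERERERERERERERESJEREREREREREREERERERERERERERERERERERERERERIkREREREREREREQRERERERERERERERERERERERERERESREREREREREREQRERERERERERERERERERERERERERERFERERERERERERBERERERERERERERERERERERERERERETRERERERERERBERERERERERERERERERERERERERERERM0REREREREREEREREREREREREREREREREREREREREREzNEREREREREERERERERERERERERERERERERERERERETMzNEREREREQRERERERERERERERERERERERERERERERMzMzM0RERERBEREREREREREREREREREREREREREREREzMzMzMzM0REERERERERERERERERERERERERERERERETMzMzMzMzM0QRERERERERERERERERERERERERERERERMzMzMzMzMzNBEREREREREREREREREREREREREREREREzMzMzMzMzMzQRERERERERERERERERERERERERERERETMzMzMzMzMzMzERERERERERERERERERERERERERERERMzMzMzMzMzMzMxEREREREREREREREREREREREREREREzMzMzMzMzMzMzMxERERERERERERERERERERERERERETMzMzMzMzMzMzMzMzMzERERERERERERERERERERERERMzMzMzMzMzMzMzMzMzMzMREREREREREREREREREREREzMzMzMzMzMzMzMzMzMzMzMRERERERERERERERERERETMzMzMzMzMzMzMzMzMzMzMzMRERERERERERERERERERMzMzMzMzMzMzMzMzMzMzMzMzMxEREREREREREREREREzMzMzMzMzMzMzMzMzMzMzMzMzMzMzERERERERERERETMzMzMzMzMzMzMzMzMzMzMzMzMzMzMzMxERERERERERMzMzMzMzMzMzMzMzMzMzMzMzMzMzMzMzMzEREREREREzMzMzMzMzMzMzMzMzMzMzMzMzMzMzMzMzMRERERERETMzMzMzMzMzMzMzMzMzMzMzMzMzMzMzMzMzERERERERMzMzMzMzMzMzMzMzMzMzMzMzMzMzMzMzMzMREREREREzMzMzMzMzMzMzMzMzMzMzMzMzMzMzMzMzMzERERERETMzMzMzMzMzMzMzMzMzMzMzMzMzMzMzMzMzMRERERERMzMzMzMzMzMzMzMzMzMzMzMzMzMzMzMzMzMzEREREREzMzMzMzMzMzMzMzMzMzMzMzMzMzMzMzMzMzMRERERETMzMzMzMzMzMzMzMzMzMzMzMzMzMzMzMzMzMxERERER"/>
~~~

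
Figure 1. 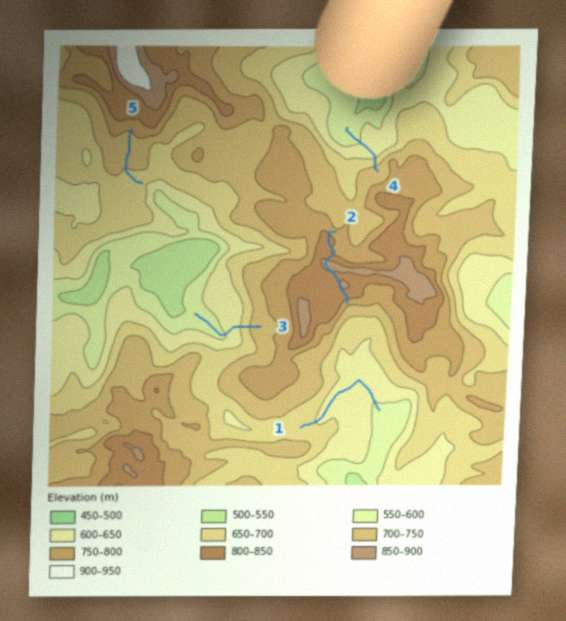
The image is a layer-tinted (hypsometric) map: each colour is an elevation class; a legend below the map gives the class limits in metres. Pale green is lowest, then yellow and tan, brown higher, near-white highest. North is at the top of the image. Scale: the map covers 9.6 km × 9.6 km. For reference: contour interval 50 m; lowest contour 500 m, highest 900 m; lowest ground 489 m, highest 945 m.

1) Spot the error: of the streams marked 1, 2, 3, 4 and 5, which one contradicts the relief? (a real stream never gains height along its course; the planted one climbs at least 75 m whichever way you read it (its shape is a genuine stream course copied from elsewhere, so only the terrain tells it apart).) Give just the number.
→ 2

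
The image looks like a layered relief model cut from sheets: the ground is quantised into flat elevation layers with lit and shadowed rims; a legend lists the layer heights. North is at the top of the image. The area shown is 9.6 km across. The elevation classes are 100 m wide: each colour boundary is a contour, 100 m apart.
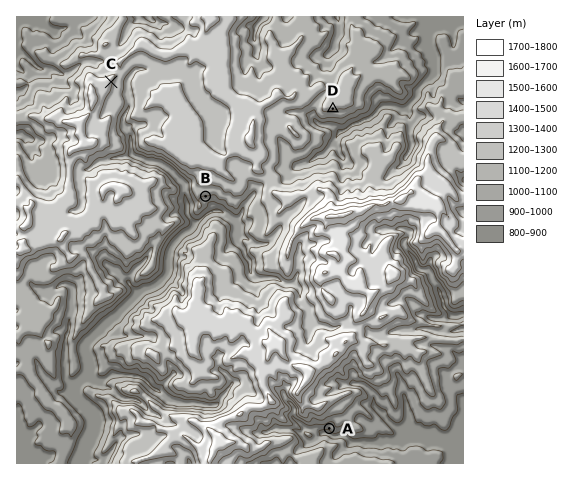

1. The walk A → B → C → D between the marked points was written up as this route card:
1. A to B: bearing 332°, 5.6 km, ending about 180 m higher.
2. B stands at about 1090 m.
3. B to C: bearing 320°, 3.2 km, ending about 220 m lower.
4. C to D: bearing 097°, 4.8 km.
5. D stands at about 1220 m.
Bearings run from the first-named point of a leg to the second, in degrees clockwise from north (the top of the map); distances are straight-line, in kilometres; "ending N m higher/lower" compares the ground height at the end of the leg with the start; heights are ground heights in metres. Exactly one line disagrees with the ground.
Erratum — Line 3: it should read "ending about 220 m higher".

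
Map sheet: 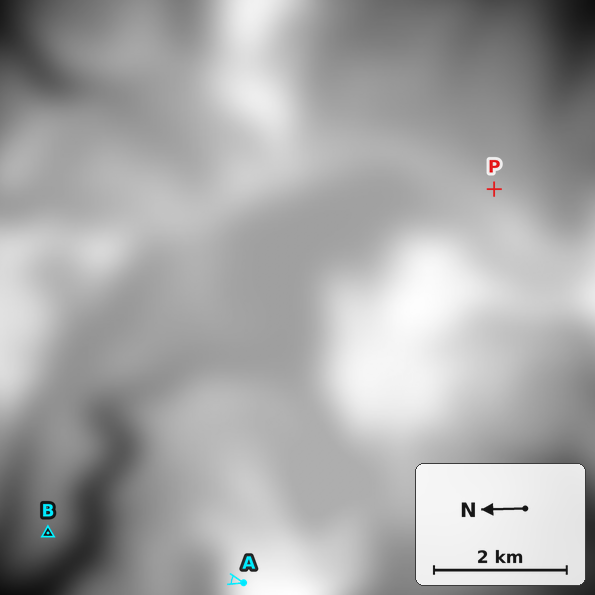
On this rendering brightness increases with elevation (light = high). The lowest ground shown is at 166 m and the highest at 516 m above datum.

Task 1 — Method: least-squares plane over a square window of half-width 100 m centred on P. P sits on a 5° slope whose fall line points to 112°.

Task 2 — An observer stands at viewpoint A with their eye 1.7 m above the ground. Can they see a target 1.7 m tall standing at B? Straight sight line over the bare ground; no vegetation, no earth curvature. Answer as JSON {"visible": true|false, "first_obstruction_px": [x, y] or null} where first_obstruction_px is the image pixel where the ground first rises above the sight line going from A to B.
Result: {"visible": true, "first_obstruction_px": null}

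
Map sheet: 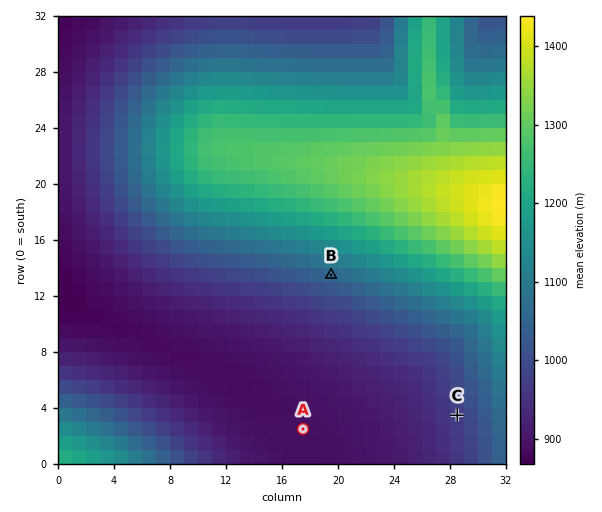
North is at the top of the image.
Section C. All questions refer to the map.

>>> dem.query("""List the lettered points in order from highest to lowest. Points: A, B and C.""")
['B', 'C', 'A']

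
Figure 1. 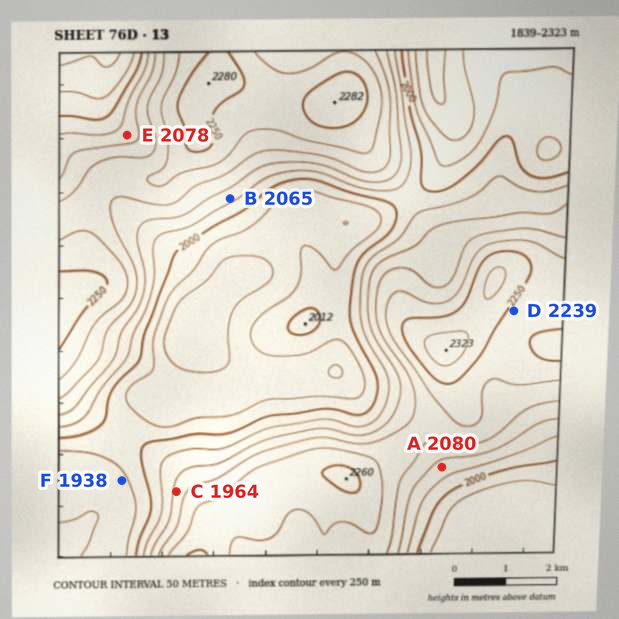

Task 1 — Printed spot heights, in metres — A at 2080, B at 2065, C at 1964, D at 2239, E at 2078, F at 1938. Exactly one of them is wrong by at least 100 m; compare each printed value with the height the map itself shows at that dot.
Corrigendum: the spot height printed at C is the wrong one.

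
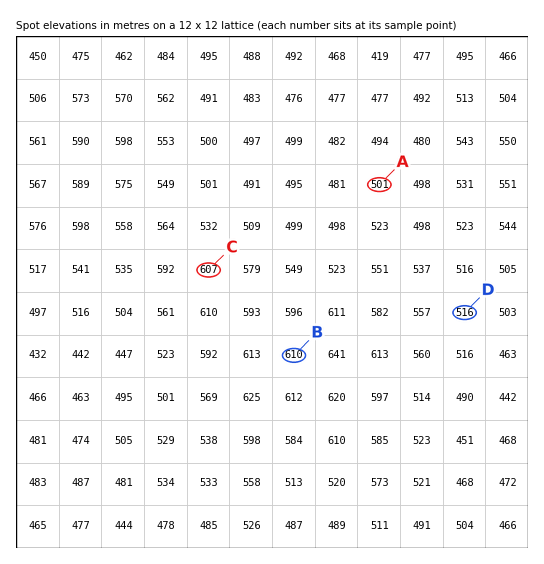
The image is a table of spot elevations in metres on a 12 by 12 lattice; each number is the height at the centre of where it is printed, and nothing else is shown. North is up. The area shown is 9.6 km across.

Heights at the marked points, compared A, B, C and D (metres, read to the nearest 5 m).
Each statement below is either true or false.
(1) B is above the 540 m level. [true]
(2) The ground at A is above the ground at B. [false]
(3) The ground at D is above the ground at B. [false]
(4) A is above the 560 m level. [false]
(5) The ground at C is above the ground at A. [true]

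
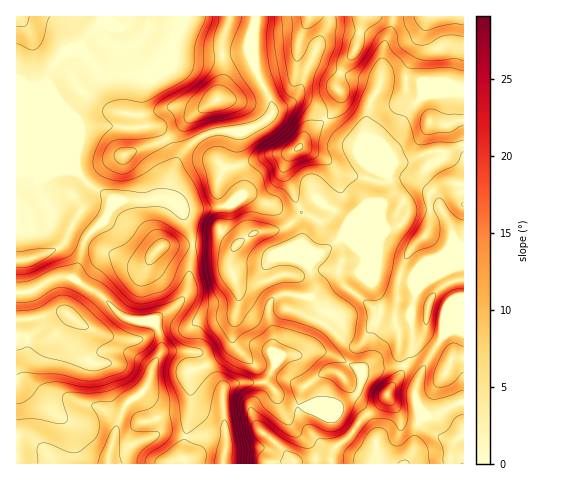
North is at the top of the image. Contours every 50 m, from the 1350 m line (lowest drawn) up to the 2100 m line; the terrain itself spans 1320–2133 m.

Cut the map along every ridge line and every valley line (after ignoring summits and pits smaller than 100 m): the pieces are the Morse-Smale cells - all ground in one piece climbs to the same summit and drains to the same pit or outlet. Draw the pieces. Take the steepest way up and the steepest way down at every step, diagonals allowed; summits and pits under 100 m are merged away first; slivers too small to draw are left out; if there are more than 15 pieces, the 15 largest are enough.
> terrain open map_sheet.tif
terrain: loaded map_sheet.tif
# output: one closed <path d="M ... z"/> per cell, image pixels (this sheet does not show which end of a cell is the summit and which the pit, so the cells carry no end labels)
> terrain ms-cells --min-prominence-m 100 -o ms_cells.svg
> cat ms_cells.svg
<path d="M463 16l-208 1-1 46 6 18 10 18 3 12 22-11 9 0 10 6 23 28 10 7 9 3 7 10 26 24 3 12-3 6-7 8-12 4-27 27 7-15-24-14-10-8-17 8-14 4-19-6-17-10-7 2 2-14-7-23 2-25-2-2-27 1-18 10-13 14-4 9-5 24-5 7 16 11 11 29-3 50-6 12-9 9-19 12 6 17 1 12-9 18-7 22-8 7-6 3-9 10-11 35-3 20 221 0 6-17 12-9 13-19 6-5-13-14-12 4 16-12 3-9 0-12 3-3 39-3-4-14 0-17 1-2 19-2 6-4 1 9 20 15 7 8 11-1z"/><path d="M181 16l-165 1 1 275 17-2 22-13 17 1 1-1 12-39 20-20 6-15-1-5-19-10-15-16-1-12 4-31 22-3 22 2 15 0 2-2-1-27 4-21-6-3 10-5 16-17 13-21 5-12z"/><path d="M71 277l-15 0-22 13-18 3 0 142 15 3 7 5 17 21 53 0 7-33 8-22 9-10 6-3 8-7 7-22 9-18-1-12-7-14-20-3-12-4-21-21z"/><path d="M255 16l-73 0-5 16-13 21-16 17-10 5 6 3-4 21 1 27-2 2-15 0-22-2-22 3-4 31 1 12 15 16 20 11-1 8 12-7 22 2 10-4 10 0 5-8 5-24 4-9 13-14 8-6 15-5 31-2 16-7 10-8 1-9-3-7-10-18-6-18z"/><path d="M304 100l-9 0-17 8-16 15-24 9-1 27 7 23 0 10-3 3 8-1 17 10 19 6 14-4 17-8 10 8 24 14-6 14 26-26 12-4 7-8 3-6-2-9-1-3-10-9-23-25-9-3-10-7-22-27z"/><path d="M165 198l-10 0-10 4-22-2-12 7-5 11-20 20-13 40 28 17 16 17 13 7 24 4 4-6 16-9 9-9 6-12 3-50-11-29-9-8z"/><path d="M425 326l-6 4-15 1-5 3 0 17 4 14 11 6 6 6-5 14 5 29-5 13-1 15-8 15 57 1 1-106-11 0-7-8-16-11-4-4z"/><path d="M406 366l-3 1-2 8-16 24-17 15 8 20-1 30 30 0 9-16 1-15 5-13 0-8-5-15 5-20-6-6z"/><path d="M368 414l-7 5-13 19-12 9-5 11 1 6 42 0 1-2 1-28z"/><path d="M403 366l-39 2-3 3 0 12-3 9-11 8 9 1 13 13 16-15 16-24z"/><path d="M20 436l-4 1 1 27 37-1-16-20-7-5z"/>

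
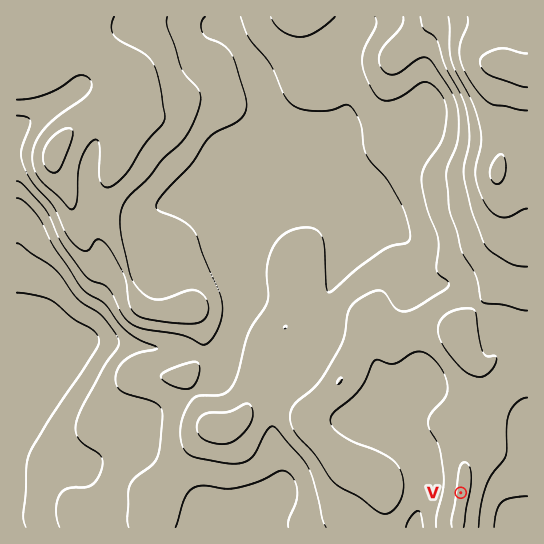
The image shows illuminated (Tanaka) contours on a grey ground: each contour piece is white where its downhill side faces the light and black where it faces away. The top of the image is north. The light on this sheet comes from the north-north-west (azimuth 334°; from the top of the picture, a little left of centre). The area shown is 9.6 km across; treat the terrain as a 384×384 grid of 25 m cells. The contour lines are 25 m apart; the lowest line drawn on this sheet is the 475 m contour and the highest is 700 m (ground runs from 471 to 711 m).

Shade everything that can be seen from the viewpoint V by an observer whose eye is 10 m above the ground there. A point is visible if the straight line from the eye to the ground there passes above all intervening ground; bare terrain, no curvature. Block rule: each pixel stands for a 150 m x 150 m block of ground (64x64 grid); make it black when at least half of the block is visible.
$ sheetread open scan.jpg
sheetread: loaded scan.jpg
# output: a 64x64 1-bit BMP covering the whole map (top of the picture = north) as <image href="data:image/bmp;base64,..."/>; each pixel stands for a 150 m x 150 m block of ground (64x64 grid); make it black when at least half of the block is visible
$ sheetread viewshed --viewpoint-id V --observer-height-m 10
<image width="64" height="64" href="data:image/bmp;base64,Qk0+AgAAAAAAAD4AAAAoAAAAQAAAAEAAAAABAAEAAAAAAAACAAATCwAAEwsAAAIAAAAAAAAA////AAAAAAAAAPwAAQfjjwAA/AAAA/eHAAD4AAAD/4cAAPgAAAP/hwAAeAAAB/+PAAB8AAB//48AADwAAH///wAACAAA////AAAAAAD///8AAAHgAf///wAAAPAD////AAAA8Af///8AAAB4D////wAAABgP////AAAACA//wf8AAAAAB//A/wAAAAAB/8H/AAAAAAD/wf8AAAAAAP/j/wAAAAAAf+P/AAAAAAB///8AAAAAAD//3wAAAAAAP/+PAAAAAAA//x8AAAAAAD74HwAAfgAAPAA/AAH/AAAcAD8AAIcAAAwAPwAAAgAABAA/AAAAAAAAAD8AAAAAAAAAPwAAAAAQAAA/AAAAABgAAH8AAAAACAAAfwAAAAAAAAB/AAwAAAAAAH8BnAAAAAAA/wH4AAAAAAD/AfgAAAAAAP8B+AAAAAAA/wP4AAAAAAD/A/wAAAAAAP8PngAAAAAA/w+fAAAAAAH8Dw/AAAAAAMAPD/AAAAAAAA8P/AgADgAABwf+HAHOAAADB/88B+AAAAOD//8P4AAAAYD////gAAAAAH////4AAAAH/////gBAAB//////AOEAD/////8B8QAH+P///4H/AAP4f///g/8AAPg////H+AAAeD//w8eAAAB4P//B7gAAADg//8B8AAAAeD//wDwAAAD4f//APAAAA/37/8A8AA=="/>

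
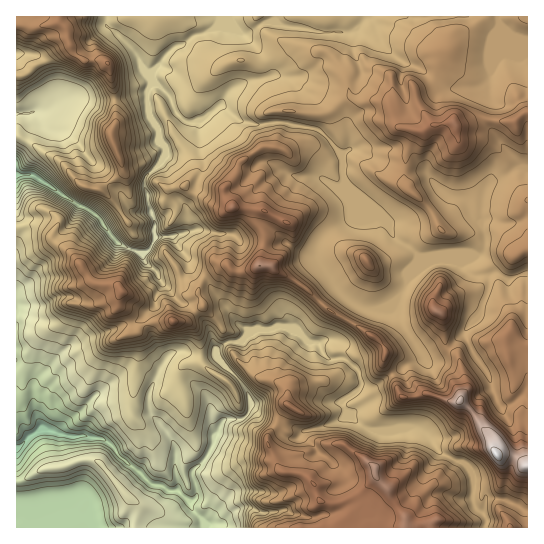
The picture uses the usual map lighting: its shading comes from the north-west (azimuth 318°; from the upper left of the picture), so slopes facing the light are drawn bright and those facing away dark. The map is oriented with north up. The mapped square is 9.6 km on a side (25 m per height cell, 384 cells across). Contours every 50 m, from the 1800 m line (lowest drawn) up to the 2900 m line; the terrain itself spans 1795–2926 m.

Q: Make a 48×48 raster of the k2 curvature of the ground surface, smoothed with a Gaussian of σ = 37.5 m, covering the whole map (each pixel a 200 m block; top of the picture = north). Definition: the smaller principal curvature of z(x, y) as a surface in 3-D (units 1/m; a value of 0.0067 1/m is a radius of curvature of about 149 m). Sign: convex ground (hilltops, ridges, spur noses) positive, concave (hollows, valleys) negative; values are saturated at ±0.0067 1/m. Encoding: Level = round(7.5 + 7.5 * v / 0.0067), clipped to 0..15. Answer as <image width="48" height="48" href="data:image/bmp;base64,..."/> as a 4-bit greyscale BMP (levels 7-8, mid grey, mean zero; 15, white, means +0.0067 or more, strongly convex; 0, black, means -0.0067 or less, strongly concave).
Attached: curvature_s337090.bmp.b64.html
<image width="48" height="48" href="data:image/bmp;base64,Qk32BAAAAAAAAHYAAAAoAAAAMAAAADAAAAABAAQAAAAAAIAEAAATCwAAEwsAABAAAAAAAAAAAAAAABEREQAiIiIAMzMzAERERABVVVUAZmZmAHd3dwCIiIgAmZmZAKqqqgC7u7sAzMzMAN3d3QDu7u4A////AHd3iHdVV3d3dWZVl4d0d3d3d4d3ZmVHhnd3d3Zod3eHRndVEAE2RWd3dodod2RYdXd3d3ZniIeFNnZliHZWh3d3d2dWVVdDNmVVZmV3eFQjZXdUIkVnZVd2h2Z1aFZXd2d3dlZ3hRR1N4dll3ZYd3ZoZ3VoiFZWZ1iIh1d3QYhWNnd1Zod3dmZ4dXhIdkVXSUd3d3iCKGdWcnd2eHZmVWaGh0llM0aJRyeHd4hBiHdWdyd3V3dmWHd2ZlZUZ3aIVlJ1IRAXd3dHdzZmaVRFd4ZUVVZmVFd4RlYkaGd3iHVod1R3ZmYyE0RWd2ZmZmh2RnVYZnZ4h1Z4h2MgRVWJdlZ3ZVVmZ1djd3V2eEd3d0h4hlaENollRWd2V3ZmeWZUV4Z3d3Rnh0h4hWaAU1ZmZ2V2SIWGSXRGhXZ2d3Zmd1aHVXdQh3iHeHdFODdyZ4ZHhndnaHd2d3WHZ3UHd3eGd4ZHU1ZVdnVXd3d2dndmZ3Vod0CGd3ZmZFRXlVZmV2R4d2d3V3ZmVWZEVjWUd3d2V2ZVh2ZnaEZ4d2h3dWWJiGVVViIDaHdkVlRndmZnZUh4dliHdmUjeEeHdTl0Q0VXdVZ4ZWZnZFZ3hVdlVVaWVWa3cmc3Z2ZmVndUVmZ4llZWhVdmd4ZodjRkSXVnd3ZmeGRWd2aYhmZ2ZmZkRGd4d1VVZ1V2dmVXZUZ3d1aWdmd3Z2Znh4d4d3M3d0Z2dVZ4VWd2d2V3ZndnZ2VlRnZodXF2ZWd2dod1ZnZ3dnVZdmZlRWdWiYc2hQR3Vohll4RWd3aIZ3dURndmhWd1aJdzgDh0V4dlh3dXd2eXV4Z3d3ZolmZ3dndgBQhld4ZkVUNWd3Zld2d2VWdoh2aHWGcDiCACRCI1Z0Z1Z3Zmdnd4h3dnd2ZnVoQHmCOWZGdWdWmGZ3d3d3dod3Z2ZjZnlCBnUwZXVomGeHd3d3d3d3ZnZ3d3hzmXQCZ2aAl1V2eWd2d3d3d2dmd2d3d3eDdwCJd0ZQV3ZXdWZ3d3dndnZ4hmd3d3eEQEeIZWhDlodXh1dnZmZ3Z2eHdWZnd3dwFnh3VGhgN3dWd2V1Vmd2d4d3ZWd2Z3Z0d3dlRYd3JGdnaIVFeGd2d2d3ZXiIdndmd3V0Z4ZmVHdmZmd4hndmZnZWZmeId2V4dmZXaHd2N3dndld4d4ZIZ3dmeFeHdldndndmeYd1OHZnd2NFMiN3Z3eHd3aHdXhVZ3d1dohiZjZWdVZTV3d3Znd2Z2iHd3hnZ3d2Vndjg4h2Z3d3h3d3dmiGd1d2ZVV1Z3d2VVZkc3d3Z3d3d2d3d3iFdmVWd3hnVWZUV3V1R3eIdmd3d3d3d3dllnd3d3d4hlVWZ3VWd3iHd2ZmZmd4hneFZXd4dnd2hld5WoZGR3d3eId3d3d3dnZUV4d3d3d0NGh2eGVYZHd3eIZ3d4h3aGVXiIiHd3d1Z2d0ZVR4hkaHdmV4d3d3ZmZ3iIiHd3d2hmeHVUd4h4VWdlaHZURVZ3d3d4iHd3Znd3d2VYh4iId3dndVZ3iHdnd2VVVWd2eA=="/>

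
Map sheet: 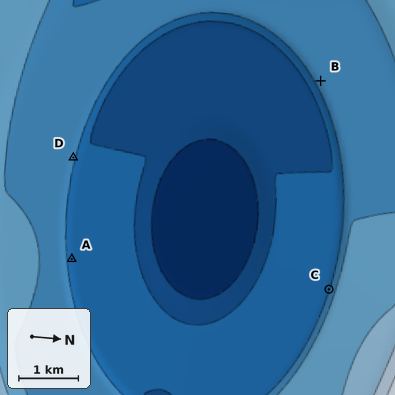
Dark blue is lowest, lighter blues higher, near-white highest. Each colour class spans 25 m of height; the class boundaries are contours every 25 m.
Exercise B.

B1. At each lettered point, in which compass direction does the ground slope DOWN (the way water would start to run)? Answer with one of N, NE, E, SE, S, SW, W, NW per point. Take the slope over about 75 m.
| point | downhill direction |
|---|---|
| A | N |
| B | SE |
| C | S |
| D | N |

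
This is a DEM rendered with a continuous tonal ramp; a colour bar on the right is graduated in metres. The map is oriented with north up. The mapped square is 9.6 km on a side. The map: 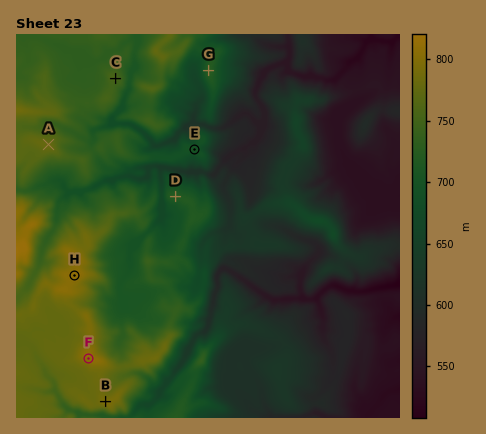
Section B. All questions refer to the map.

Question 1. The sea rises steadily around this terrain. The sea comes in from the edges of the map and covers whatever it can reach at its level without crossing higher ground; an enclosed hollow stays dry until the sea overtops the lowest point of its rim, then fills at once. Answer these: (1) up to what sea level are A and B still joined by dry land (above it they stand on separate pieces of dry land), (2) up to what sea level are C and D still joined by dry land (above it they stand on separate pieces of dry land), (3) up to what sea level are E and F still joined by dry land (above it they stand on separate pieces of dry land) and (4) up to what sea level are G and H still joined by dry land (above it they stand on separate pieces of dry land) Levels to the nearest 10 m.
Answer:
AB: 730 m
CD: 710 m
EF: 690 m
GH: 700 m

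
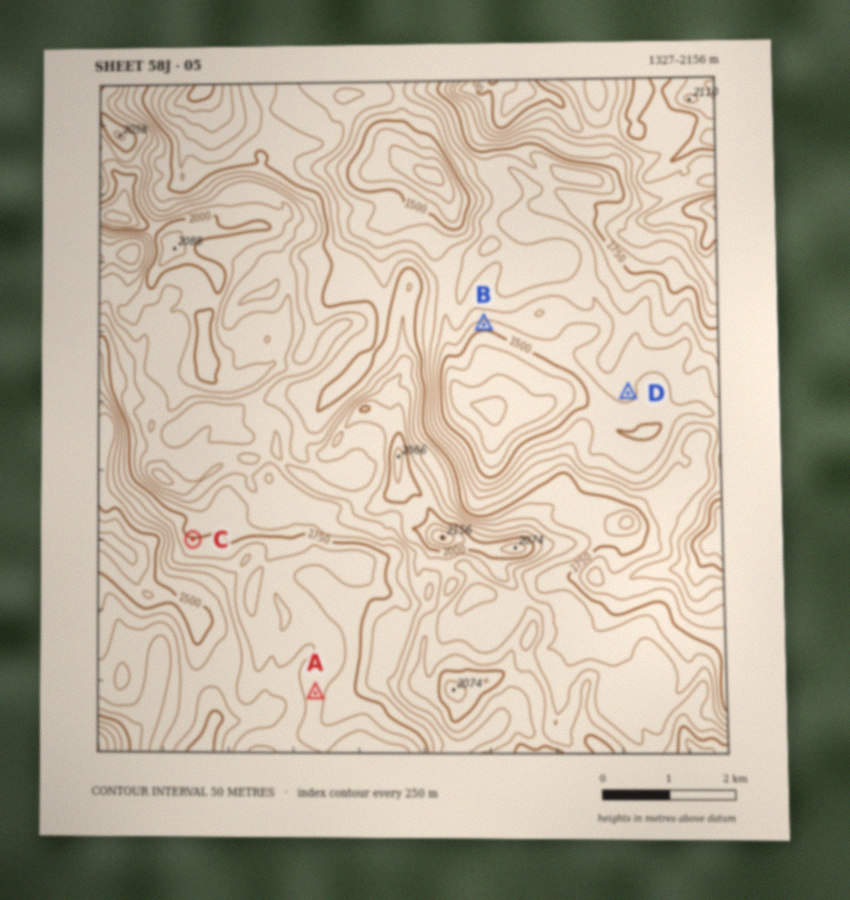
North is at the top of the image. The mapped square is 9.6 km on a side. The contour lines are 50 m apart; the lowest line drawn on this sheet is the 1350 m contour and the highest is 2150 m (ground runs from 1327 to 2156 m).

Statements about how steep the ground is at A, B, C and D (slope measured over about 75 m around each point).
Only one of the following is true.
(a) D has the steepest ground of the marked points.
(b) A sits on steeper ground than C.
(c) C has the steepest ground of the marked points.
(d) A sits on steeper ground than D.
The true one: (d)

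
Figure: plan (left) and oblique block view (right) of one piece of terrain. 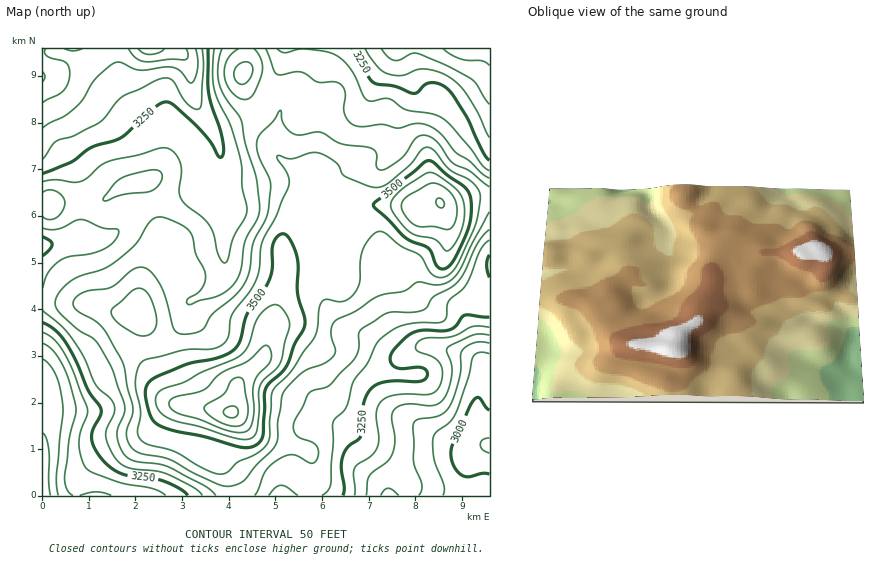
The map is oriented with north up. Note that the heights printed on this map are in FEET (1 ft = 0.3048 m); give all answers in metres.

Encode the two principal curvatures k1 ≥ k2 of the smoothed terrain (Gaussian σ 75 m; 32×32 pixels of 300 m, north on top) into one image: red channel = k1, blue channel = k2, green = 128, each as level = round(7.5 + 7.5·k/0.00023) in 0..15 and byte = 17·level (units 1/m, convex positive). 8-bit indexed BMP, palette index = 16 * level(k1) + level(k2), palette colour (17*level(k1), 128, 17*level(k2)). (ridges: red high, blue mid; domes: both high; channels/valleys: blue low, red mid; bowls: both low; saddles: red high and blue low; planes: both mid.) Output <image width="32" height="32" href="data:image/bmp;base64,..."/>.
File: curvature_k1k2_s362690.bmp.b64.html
<image width="32" height="32" href="data:image/bmp;base64,Qk02CAAAAAAAADYEAAAoAAAAIAAAACAAAAABAAgAAAAAAAAEAAATCwAAEwsAAAABAAAAAAAAAIAAABGAAAAigAAAM4AAAESAAABVgAAAZoAAAHeAAACIgAAAmYAAAKqAAAC7gAAAzIAAAN2AAADugAAA/4AAAACAEQARgBEAIoARADOAEQBEgBEAVYARAGaAEQB3gBEAiIARAJmAEQCqgBEAu4ARAMyAEQDdgBEA7oARAP+AEQAAgCIAEYAiACKAIgAzgCIARIAiAFWAIgBmgCIAd4AiAIiAIgCZgCIAqoAiALuAIgDMgCIA3YAiAO6AIgD/gCIAAIAzABGAMwAigDMAM4AzAESAMwBVgDMAZoAzAHeAMwCIgDMAmYAzAKqAMwC7gDMAzIAzAN2AMwDugDMA/4AzAACARAARgEQAIoBEADOARABEgEQAVYBEAGaARAB3gEQAiIBEAJmARACqgEQAu4BEAMyARADdgEQA7oBEAP+ARAAAgFUAEYBVACKAVQAzgFUARIBVAFWAVQBmgFUAd4BVAIiAVQCZgFUAqoBVALuAVQDMgFUA3YBVAO6AVQD/gFUAAIBmABGAZgAigGYAM4BmAESAZgBVgGYAZoBmAHeAZgCIgGYAmYBmAKqAZgC7gGYAzIBmAN2AZgDugGYA/4BmAACAdwARgHcAIoB3ADOAdwBEgHcAVYB3AGaAdwB3gHcAiIB3AJmAdwCqgHcAu4B3AMyAdwDdgHcA7oB3AP+AdwAAgIgAEYCIACKAiAAzgIgARICIAFWAiABmgIgAd4CIAIiAiACZgIgAqoCIALuAiADMgIgA3YCIAO6AiAD/gIgAAICZABGAmQAigJkAM4CZAESAmQBVgJkAZoCZAHeAmQCIgJkAmYCZAKqAmQC7gJkAzICZAN2AmQDugJkA/4CZAACAqgARgKoAIoCqADOAqgBEgKoAVYCqAGaAqgB3gKoAiICqAJmAqgCqgKoAu4CqAMyAqgDdgKoA7oCqAP+AqgAAgLsAEYC7ACKAuwAzgLsARIC7AFWAuwBmgLsAd4C7AIiAuwCZgLsAqoC7ALuAuwDMgLsA3YC7AO6AuwD/gLsAAIDMABGAzAAigMwAM4DMAESAzABVgMwAZoDMAHeAzACIgMwAmYDMAKqAzAC7gMwAzIDMAN2AzADugMwA/4DMAACA3QARgN0AIoDdADOA3QBEgN0AVYDdAGaA3QB3gN0AiIDdAJmA3QCqgN0Au4DdAMyA3QDdgN0A7oDdAP+A3QAAgO4AEYDuACKA7gAzgO4ARIDuAFWA7gBmgO4Ad4DuAIiA7gCZgO4AqoDuALuA7gDMgO4A3YDuAO6A7gD/gO4AAID/ABGA/wAigP8AM4D/AESA/wBVgP8AZoD/AHeA/wCIgP8AmYD/AKqA/wC7gP8AzID/AN2A/wDugP8A/4D/AJDpyHZ1g4JyYmFwgMO1uKiTlampucmmhYOnuqi4tba6gNnYpZWlpnVkhafY6bimhWOFh8jHhoN0dKanmIeFhalwt7ampcfZp5XG6OjJpbSUcoSXyLdzhJimpoaWdmV0lnCXuKemt9nZ18emhICQxOjDs7fKt5OXuaeXh4d1dnV0goWouMbH2smVg3FwgcX296ODhZallaiol4eGhISVdISDhIWVdHWl1MS2xvX4/vymYWR1dYWXt4Z1dHKUtqVyloV0hKOCUnS3+vr49uf6+qaBhIeGh6iXhXNiZKbYpoCWdXKVyLeTt+fXp5aFdNX1kUBiZHanp4aVpba32dmXgIRzYpboloPGxpZ2hrbX6vfzppNyhqaFdYW21+jby6iSc2Jjt8d1hcWlhoeXpZWm9Pf7x5KWqKiXlYSUtsrItoJSUnXWlnW3tpSDhZd1U1KT9vimc5WnuLiGdYNwgKCgUEJjldZ1hceXp6WDdYRkVIXX57empoV0lJWGlYJgtMeUdKS3uJa3uIe4uINjlqamlsnZubiXg3SFh4aVtuf658LH5enZ19e4qMiodGOUpbanqNenhpSUqJeHhpe4x6VztdqWp7molpbJyZaDhJJwdJamxrZ2hZW6qJaWl5eisICiuJeWlod2dre2hJW5uIFRdabGx4aFhriXpqeYlML45KCUqJmXh4aXp6WFl7eXg2F1psfYh4WHp4d2h4VilPv5kGGDlYV1dXaXpqiol3Z0gZW52ciGhYeoh3Z1knKC9viEQLCgc3SEc3aXqaqol4WCo7jpyIZ2h6endnKSx7XF+MaA7LZ0dqaDdKe3mJeWhXRyZNbWhnd2h6eEcab7x8j5yLDsyLS3uYZzlKWFdoZ2dVRjxceXh4eXqMXz+tq26/u2oe3HxbfIt5eWpYV2dnaFhYWmt5eHhpfIxdLp6Mj86dXkyLWFhpe4yMm5lnV3hYWGhaWml4aGlaVjUJW36fikyMSDlXaHl5iYqMm3hoeFc4SWyLeouaenlmVycYT2xFLFUYaXhpiYh3aGpZWGh4Rxhtnqpqa5p6e3p5ZyhPe2Y8VimJiGh4aGhoaWl7imgXPHx7d2dZaGdYaXl4S1+LWEpnOXh4eGdoeHh5jJyJGAlcWWpoZ1lpd2dYeXlba2k5aohJd3h4d3h4eHqNeDkJS2xJWYqIaHloaEhaiWhZOlp5iEmIaGh4eXh4e3xmCQttfmopa5h4aXuKWTuadzhsi4h3WDdIeYiJiWp7nJgKDY+/qjkaiXhpi5l4OWpaXJ2qillpSUloeHt8XU2eiQcOn8/dmghaiXl7iYhXRkp7eXhZW46semh4jXs0CAkFCC99fn2JKEmJiYt5dmZWSlk3Nkdbc="/>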